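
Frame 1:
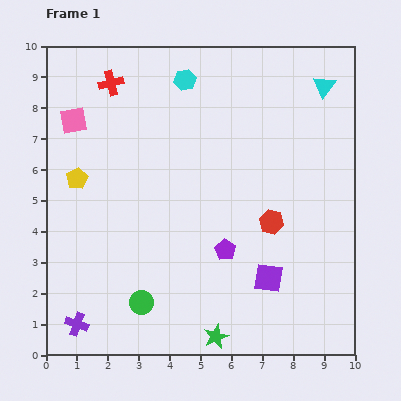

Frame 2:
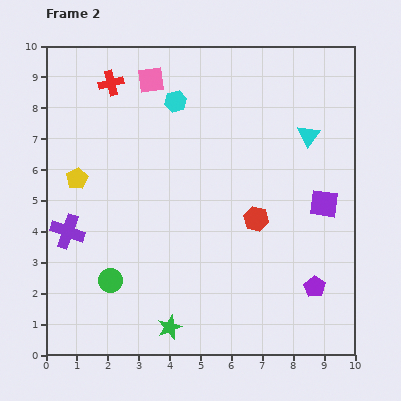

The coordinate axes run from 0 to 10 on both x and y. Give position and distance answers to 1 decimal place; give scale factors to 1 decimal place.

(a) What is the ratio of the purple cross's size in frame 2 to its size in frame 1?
1.5×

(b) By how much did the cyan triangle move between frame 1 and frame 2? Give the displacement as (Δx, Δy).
(-0.5, -1.6)

The cyan triangle was at (9.0, 8.7) in frame 1 and (8.5, 7.1) in frame 2.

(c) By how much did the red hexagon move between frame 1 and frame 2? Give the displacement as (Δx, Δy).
(-0.5, 0.1)

The red hexagon was at (7.3, 4.3) in frame 1 and (6.8, 4.4) in frame 2.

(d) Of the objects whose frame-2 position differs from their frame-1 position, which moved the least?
the red hexagon

(moved 0.5)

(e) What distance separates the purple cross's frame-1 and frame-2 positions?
3.0

The purple cross moved from (1.0, 1.0) to (0.7, 4.0), a distance of √(0.3² + 3.0²) ≈ 3.0.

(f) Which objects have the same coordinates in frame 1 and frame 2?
the red cross, the yellow pentagon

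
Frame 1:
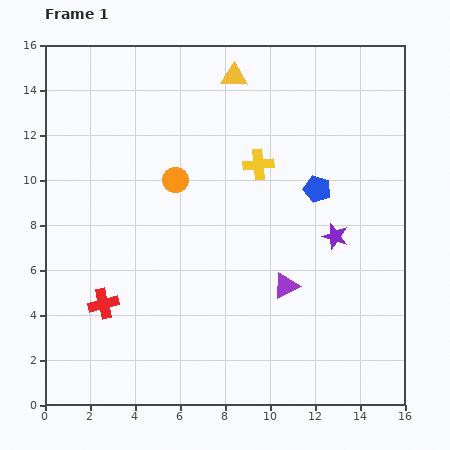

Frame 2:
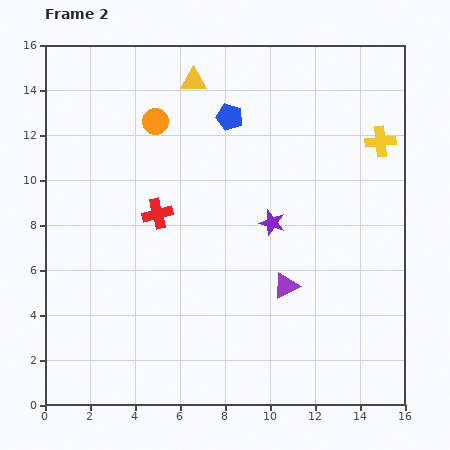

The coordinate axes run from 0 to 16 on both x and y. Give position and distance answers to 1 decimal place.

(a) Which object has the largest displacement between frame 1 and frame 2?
the yellow cross

(moved 5.5; next 5.0)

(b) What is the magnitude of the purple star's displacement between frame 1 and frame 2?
2.9

The purple star moved from (12.9, 7.5) to (10.1, 8.1), a distance of √(2.8² + 0.6²) ≈ 2.9.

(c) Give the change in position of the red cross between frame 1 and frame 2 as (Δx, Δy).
(2.4, 4.0)

The red cross was at (2.6, 4.5) in frame 1 and (5.0, 8.5) in frame 2.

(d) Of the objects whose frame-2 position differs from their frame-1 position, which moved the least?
the yellow triangle

(moved 1.8)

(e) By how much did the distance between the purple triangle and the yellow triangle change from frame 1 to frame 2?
+0.4

Distance in frame 1: 9.6. Distance in frame 2: 10.0.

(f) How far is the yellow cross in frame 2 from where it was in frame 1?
5.5

The yellow cross moved from (9.5, 10.7) to (14.9, 11.7), a distance of √(5.4² + 1.0²) ≈ 5.5.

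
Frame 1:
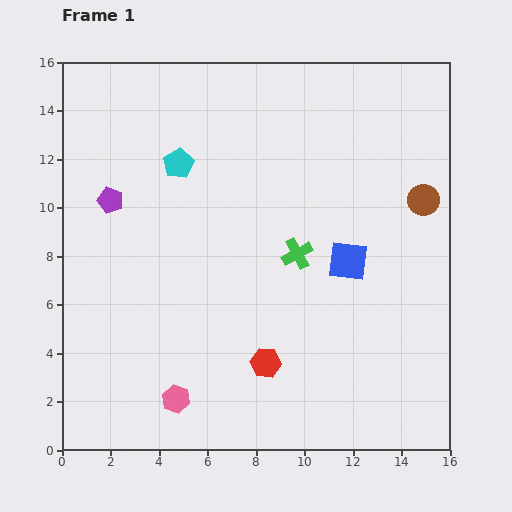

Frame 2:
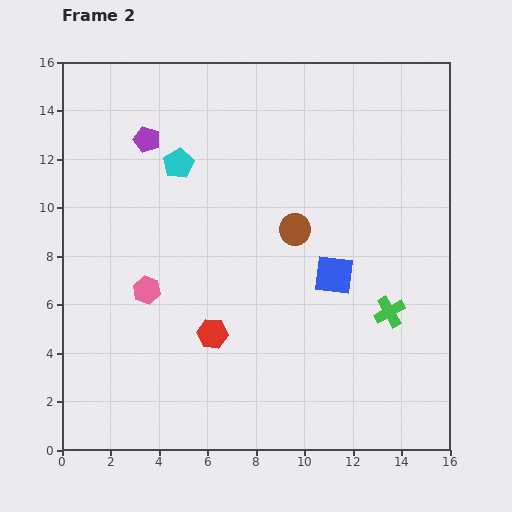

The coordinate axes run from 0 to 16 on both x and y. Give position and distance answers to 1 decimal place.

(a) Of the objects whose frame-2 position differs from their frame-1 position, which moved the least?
the blue square

(moved 0.8)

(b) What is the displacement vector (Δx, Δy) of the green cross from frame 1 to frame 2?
(3.8, -2.4)

The green cross was at (9.7, 8.1) in frame 1 and (13.5, 5.7) in frame 2.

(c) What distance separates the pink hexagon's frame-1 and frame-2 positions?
4.7

The pink hexagon moved from (4.7, 2.1) to (3.5, 6.6), a distance of √(1.2² + 4.5²) ≈ 4.7.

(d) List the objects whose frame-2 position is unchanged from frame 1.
the cyan pentagon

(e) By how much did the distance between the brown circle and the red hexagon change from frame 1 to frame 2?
-3.8

Distance in frame 1: 9.3. Distance in frame 2: 5.5.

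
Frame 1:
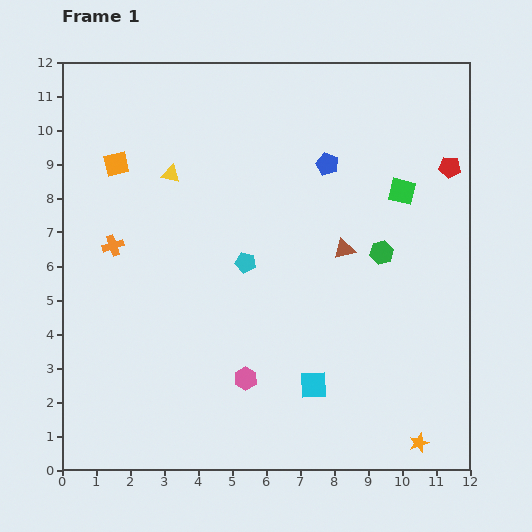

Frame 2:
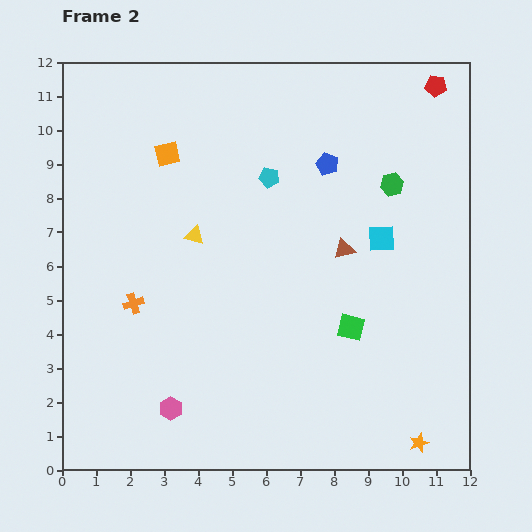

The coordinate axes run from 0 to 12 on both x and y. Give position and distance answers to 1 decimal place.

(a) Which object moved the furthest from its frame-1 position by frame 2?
the cyan square

(moved 4.7; next 4.3)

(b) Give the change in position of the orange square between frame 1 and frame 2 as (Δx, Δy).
(1.5, 0.3)

The orange square was at (1.6, 9.0) in frame 1 and (3.1, 9.3) in frame 2.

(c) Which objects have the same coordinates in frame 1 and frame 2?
the blue pentagon, the brown triangle, the orange star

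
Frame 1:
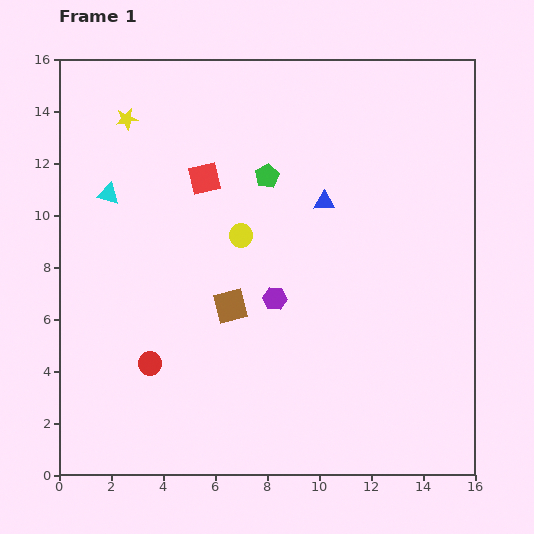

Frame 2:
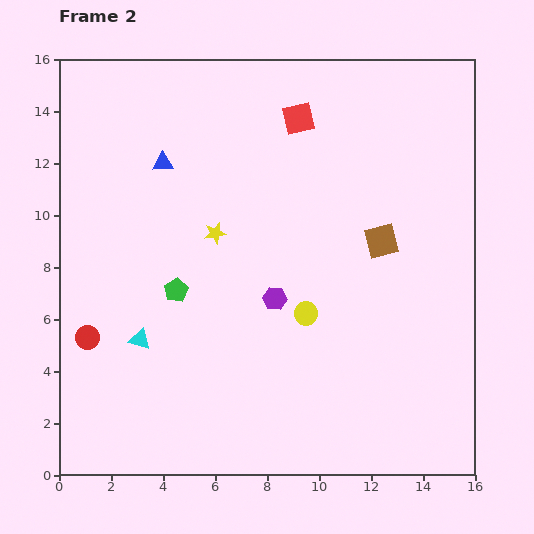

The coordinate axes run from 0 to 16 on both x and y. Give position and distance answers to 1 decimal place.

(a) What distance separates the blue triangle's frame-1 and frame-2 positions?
6.4

The blue triangle moved from (10.2, 10.5) to (4.0, 12.0), a distance of √(6.2² + 1.5²) ≈ 6.4.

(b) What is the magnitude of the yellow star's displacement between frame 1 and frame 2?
5.6

The yellow star moved from (2.6, 13.7) to (6.0, 9.3), a distance of √(3.4² + 4.4²) ≈ 5.6.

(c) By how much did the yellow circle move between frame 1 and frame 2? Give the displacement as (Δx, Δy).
(2.5, -3.0)

The yellow circle was at (7.0, 9.2) in frame 1 and (9.5, 6.2) in frame 2.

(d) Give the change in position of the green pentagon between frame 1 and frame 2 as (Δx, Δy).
(-3.5, -4.4)

The green pentagon was at (8.0, 11.5) in frame 1 and (4.5, 7.1) in frame 2.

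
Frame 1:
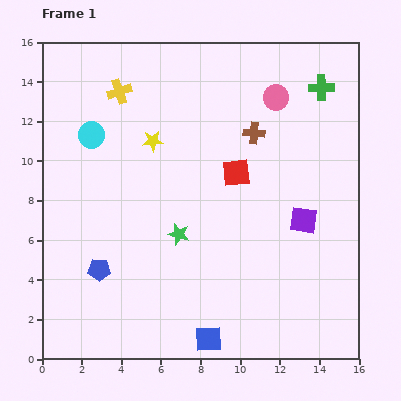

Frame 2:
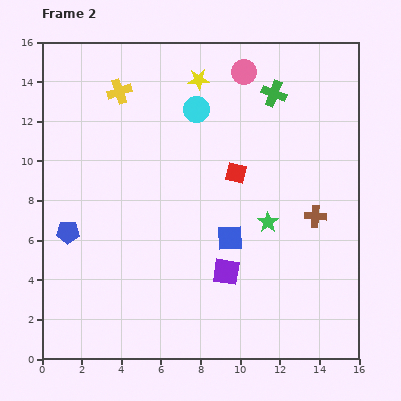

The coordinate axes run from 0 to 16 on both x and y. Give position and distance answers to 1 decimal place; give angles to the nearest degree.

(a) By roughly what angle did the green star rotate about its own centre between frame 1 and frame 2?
22° clockwise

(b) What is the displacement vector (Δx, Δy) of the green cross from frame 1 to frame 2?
(-2.4, -0.3)

The green cross was at (14.1, 13.7) in frame 1 and (11.7, 13.4) in frame 2.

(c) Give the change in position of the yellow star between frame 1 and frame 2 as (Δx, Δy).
(2.3, 3.1)

The yellow star was at (5.6, 11.0) in frame 1 and (7.9, 14.1) in frame 2.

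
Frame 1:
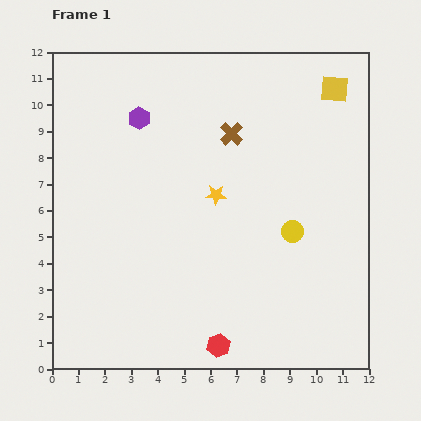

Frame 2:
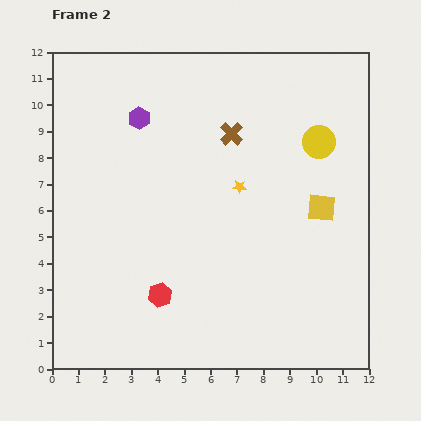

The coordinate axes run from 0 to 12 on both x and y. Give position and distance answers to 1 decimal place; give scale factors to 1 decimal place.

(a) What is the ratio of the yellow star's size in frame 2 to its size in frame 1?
0.7×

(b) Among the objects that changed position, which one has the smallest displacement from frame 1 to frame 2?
the yellow star

(moved 0.9)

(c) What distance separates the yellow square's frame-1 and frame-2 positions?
4.5

The yellow square moved from (10.7, 10.6) to (10.2, 6.1), a distance of √(0.5² + 4.5²) ≈ 4.5.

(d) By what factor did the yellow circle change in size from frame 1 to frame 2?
1.4×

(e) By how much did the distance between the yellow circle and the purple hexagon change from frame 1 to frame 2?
-0.3

Distance in frame 1: 7.2. Distance in frame 2: 6.9.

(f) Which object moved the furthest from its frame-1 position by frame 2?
the yellow square

(moved 4.5; next 3.5)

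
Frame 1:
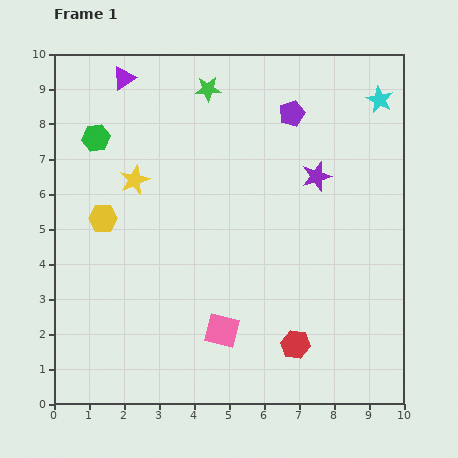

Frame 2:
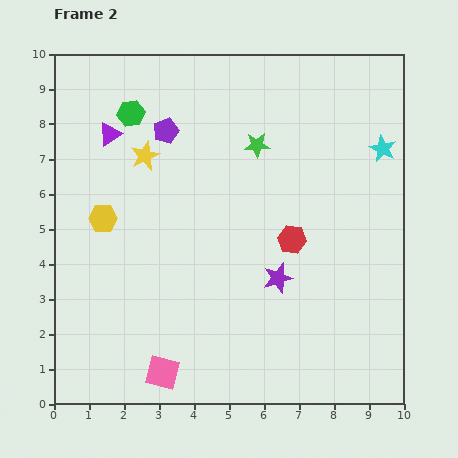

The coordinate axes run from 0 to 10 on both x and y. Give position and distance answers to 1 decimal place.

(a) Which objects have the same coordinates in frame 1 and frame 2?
the yellow hexagon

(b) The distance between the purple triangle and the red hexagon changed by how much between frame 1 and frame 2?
-3.0

Distance in frame 1: 9.0. Distance in frame 2: 6.0.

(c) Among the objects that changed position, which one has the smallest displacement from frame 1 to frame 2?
the yellow star

(moved 0.8)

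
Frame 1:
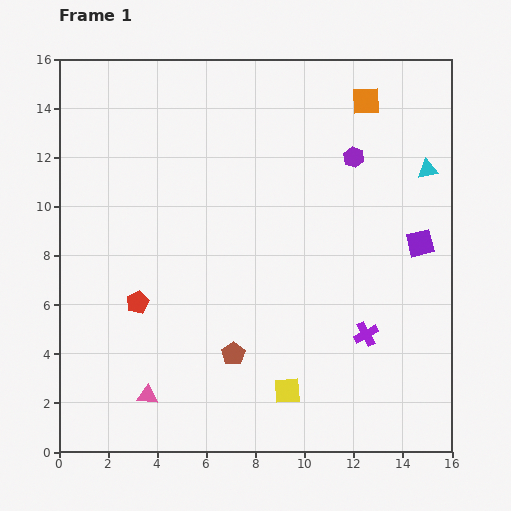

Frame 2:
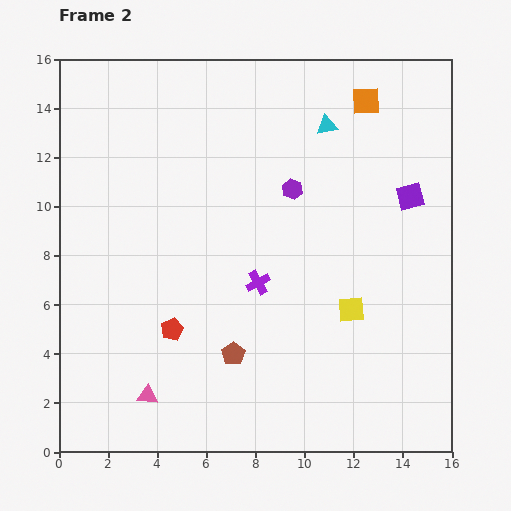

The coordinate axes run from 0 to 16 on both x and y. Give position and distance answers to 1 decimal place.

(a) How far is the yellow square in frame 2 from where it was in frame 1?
4.2

The yellow square moved from (9.3, 2.5) to (11.9, 5.8), a distance of √(2.6² + 3.3²) ≈ 4.2.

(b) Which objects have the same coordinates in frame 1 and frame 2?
the orange square, the pink triangle, the brown pentagon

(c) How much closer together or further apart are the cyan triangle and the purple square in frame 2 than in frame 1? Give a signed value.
+1.5

Distance in frame 1: 3.0. Distance in frame 2: 4.5.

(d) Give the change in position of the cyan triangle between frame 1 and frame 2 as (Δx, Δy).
(-4.1, 1.8)

The cyan triangle was at (15.0, 11.5) in frame 1 and (10.9, 13.3) in frame 2.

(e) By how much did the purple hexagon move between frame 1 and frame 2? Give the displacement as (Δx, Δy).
(-2.5, -1.3)

The purple hexagon was at (12.0, 12.0) in frame 1 and (9.5, 10.7) in frame 2.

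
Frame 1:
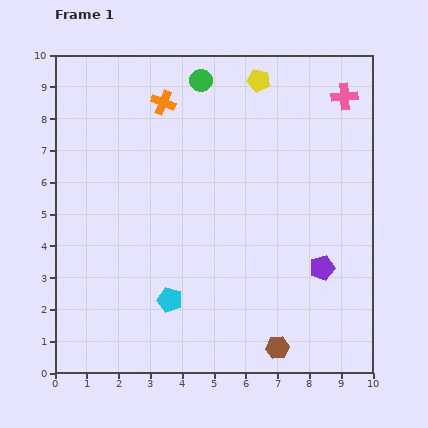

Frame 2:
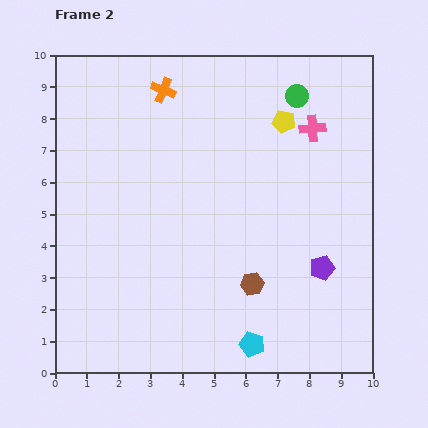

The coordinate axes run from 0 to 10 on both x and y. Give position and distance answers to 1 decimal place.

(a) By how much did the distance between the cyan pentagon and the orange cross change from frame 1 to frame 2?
+2.3

Distance in frame 1: 6.2. Distance in frame 2: 8.5.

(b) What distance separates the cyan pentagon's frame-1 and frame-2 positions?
3.0

The cyan pentagon moved from (3.6, 2.3) to (6.2, 0.9), a distance of √(2.6² + 1.4²) ≈ 3.0.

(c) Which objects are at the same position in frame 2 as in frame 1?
the purple pentagon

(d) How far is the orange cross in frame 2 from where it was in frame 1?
0.4

The orange cross moved from (3.4, 8.5) to (3.4, 8.9), a distance of √(0.0² + 0.4²) ≈ 0.4.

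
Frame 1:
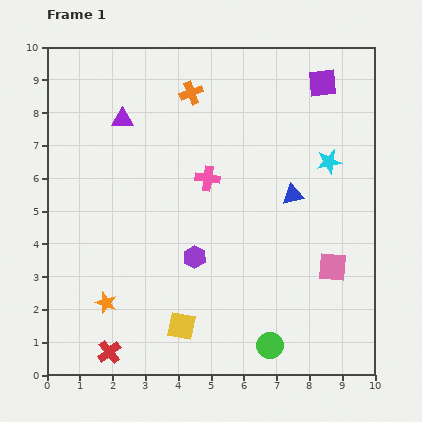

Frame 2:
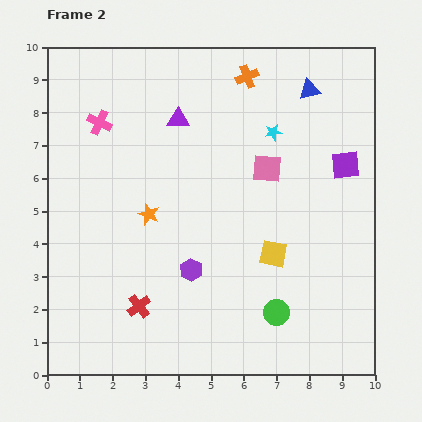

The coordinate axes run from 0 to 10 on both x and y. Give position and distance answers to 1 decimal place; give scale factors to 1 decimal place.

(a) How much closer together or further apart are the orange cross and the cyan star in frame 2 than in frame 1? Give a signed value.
-2.8

Distance in frame 1: 4.7. Distance in frame 2: 1.9.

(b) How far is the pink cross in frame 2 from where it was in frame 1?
3.7

The pink cross moved from (4.9, 6.0) to (1.6, 7.7), a distance of √(3.3² + 1.7²) ≈ 3.7.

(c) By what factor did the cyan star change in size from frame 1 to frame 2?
0.7×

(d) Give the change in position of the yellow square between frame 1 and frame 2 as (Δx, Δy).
(2.8, 2.2)

The yellow square was at (4.1, 1.5) in frame 1 and (6.9, 3.7) in frame 2.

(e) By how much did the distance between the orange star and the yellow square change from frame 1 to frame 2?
+1.6

Distance in frame 1: 2.4. Distance in frame 2: 4.0.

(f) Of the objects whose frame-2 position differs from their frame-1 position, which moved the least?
the purple hexagon

(moved 0.4)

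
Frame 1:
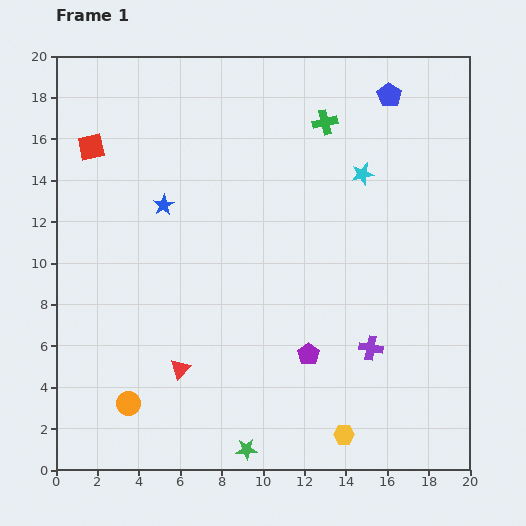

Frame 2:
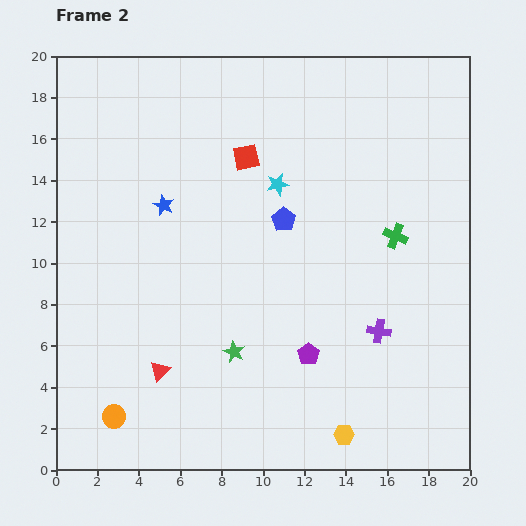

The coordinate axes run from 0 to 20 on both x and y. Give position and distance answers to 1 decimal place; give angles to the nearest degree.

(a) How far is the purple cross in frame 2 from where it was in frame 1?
0.9

The purple cross moved from (15.2, 5.9) to (15.6, 6.7), a distance of √(0.4² + 0.8²) ≈ 0.9.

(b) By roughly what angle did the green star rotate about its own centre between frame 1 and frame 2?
30° clockwise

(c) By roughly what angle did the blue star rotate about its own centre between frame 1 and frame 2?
16° counter-clockwise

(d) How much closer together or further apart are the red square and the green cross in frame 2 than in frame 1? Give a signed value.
-3.3

Distance in frame 1: 11.4. Distance in frame 2: 8.1.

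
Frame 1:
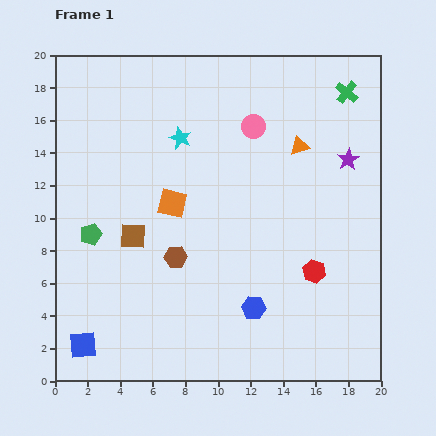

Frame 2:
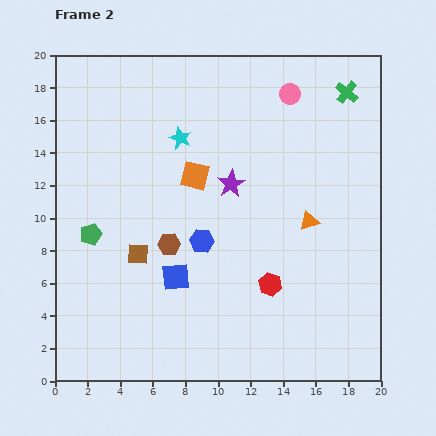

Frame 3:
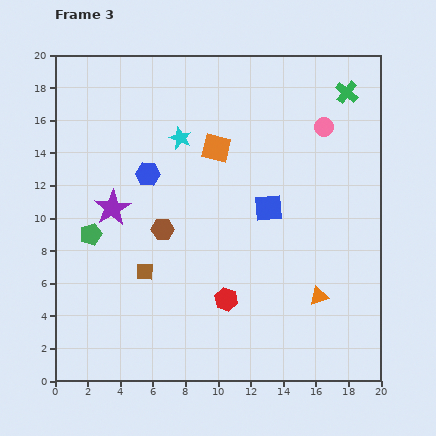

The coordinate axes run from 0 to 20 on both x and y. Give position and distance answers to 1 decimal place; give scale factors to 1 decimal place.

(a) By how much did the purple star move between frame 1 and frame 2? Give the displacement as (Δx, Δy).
(-7.2, -1.5)

The purple star was at (18.0, 13.6) in frame 1 and (10.8, 12.1) in frame 2.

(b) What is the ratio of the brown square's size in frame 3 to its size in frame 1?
0.7×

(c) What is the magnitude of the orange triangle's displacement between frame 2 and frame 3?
4.6

The orange triangle moved from (15.6, 9.8) to (16.2, 5.2), a distance of √(0.6² + 4.6²) ≈ 4.6.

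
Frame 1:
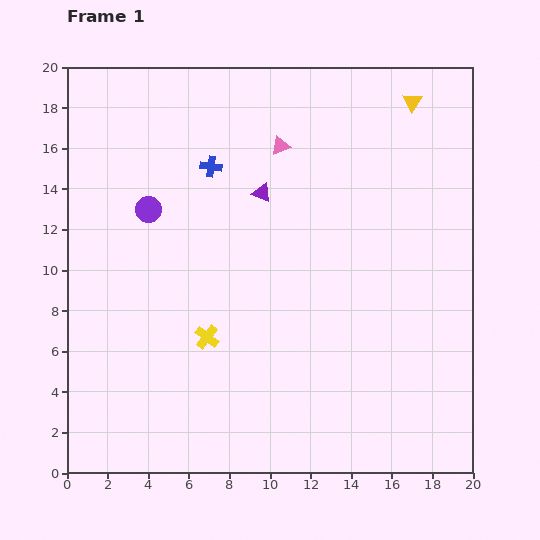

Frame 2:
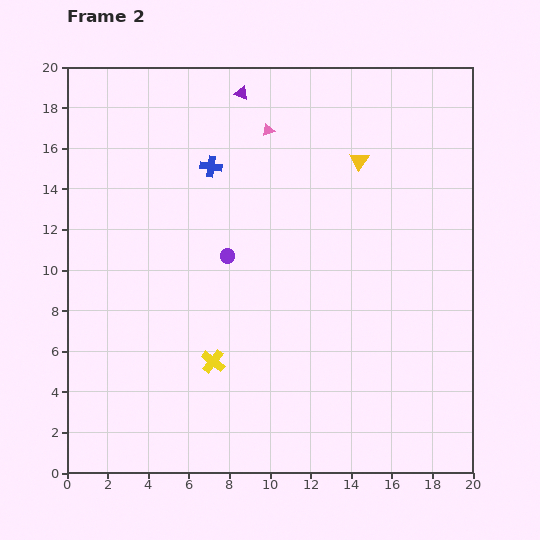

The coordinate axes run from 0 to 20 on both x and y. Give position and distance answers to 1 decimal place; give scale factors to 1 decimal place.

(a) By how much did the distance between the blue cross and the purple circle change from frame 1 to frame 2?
+0.8

Distance in frame 1: 3.7. Distance in frame 2: 4.5.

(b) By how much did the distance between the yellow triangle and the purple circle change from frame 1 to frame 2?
-6.0

Distance in frame 1: 14.0. Distance in frame 2: 8.0.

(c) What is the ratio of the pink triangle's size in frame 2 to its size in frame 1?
0.6×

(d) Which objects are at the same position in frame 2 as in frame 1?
the blue cross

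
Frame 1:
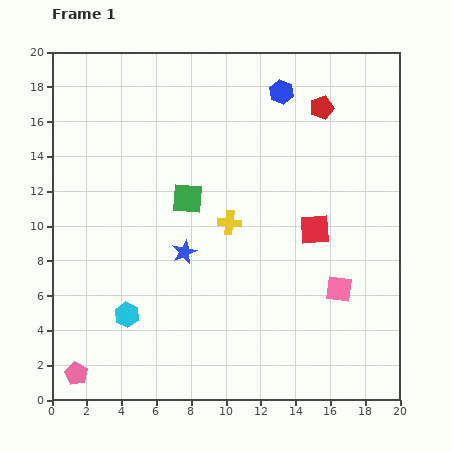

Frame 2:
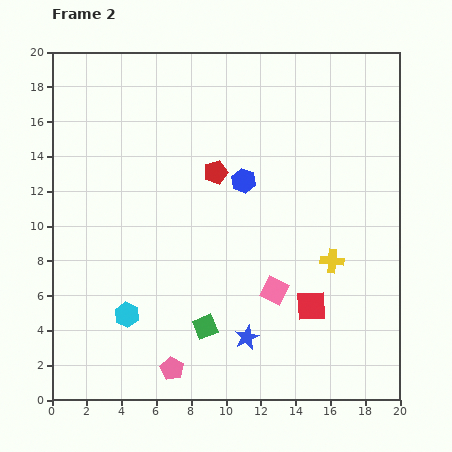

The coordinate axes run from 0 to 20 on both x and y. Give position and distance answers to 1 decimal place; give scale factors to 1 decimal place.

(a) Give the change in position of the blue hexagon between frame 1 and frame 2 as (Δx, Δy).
(-2.2, -5.1)

The blue hexagon was at (13.2, 17.7) in frame 1 and (11.0, 12.6) in frame 2.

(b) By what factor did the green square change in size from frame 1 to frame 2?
0.8×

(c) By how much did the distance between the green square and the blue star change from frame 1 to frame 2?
-0.6

Distance in frame 1: 3.1. Distance in frame 2: 2.5.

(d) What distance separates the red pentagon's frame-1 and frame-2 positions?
7.1

The red pentagon moved from (15.5, 16.8) to (9.4, 13.1), a distance of √(6.1² + 3.7²) ≈ 7.1.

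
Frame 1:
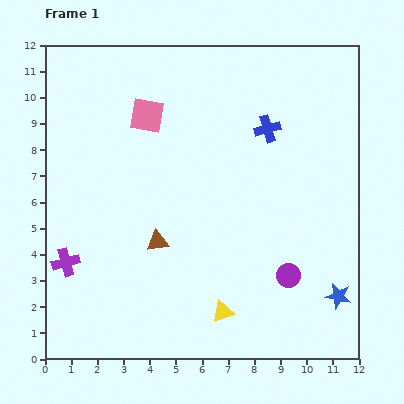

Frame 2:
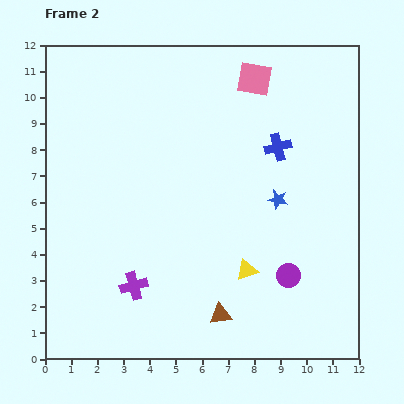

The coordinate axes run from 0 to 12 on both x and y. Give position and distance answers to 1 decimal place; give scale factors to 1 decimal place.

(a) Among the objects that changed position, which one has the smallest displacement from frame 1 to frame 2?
the blue cross

(moved 0.8)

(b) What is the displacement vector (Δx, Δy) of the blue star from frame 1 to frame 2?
(-2.3, 3.7)

The blue star was at (11.2, 2.4) in frame 1 and (8.9, 6.1) in frame 2.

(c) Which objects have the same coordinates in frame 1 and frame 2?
the purple circle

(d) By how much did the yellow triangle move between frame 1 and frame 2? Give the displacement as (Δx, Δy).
(0.9, 1.6)

The yellow triangle was at (6.8, 1.8) in frame 1 and (7.7, 3.4) in frame 2.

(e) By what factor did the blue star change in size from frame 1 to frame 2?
0.8×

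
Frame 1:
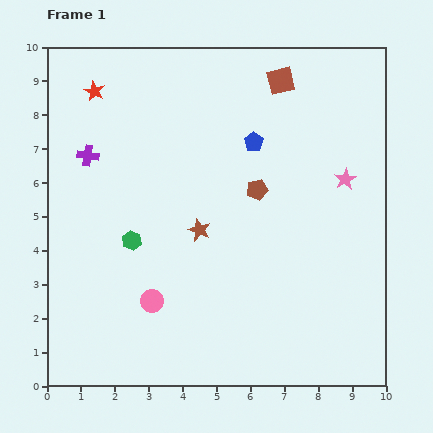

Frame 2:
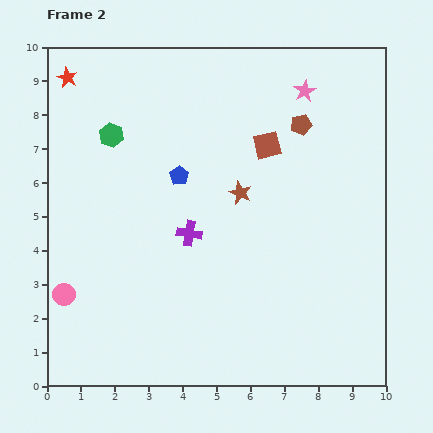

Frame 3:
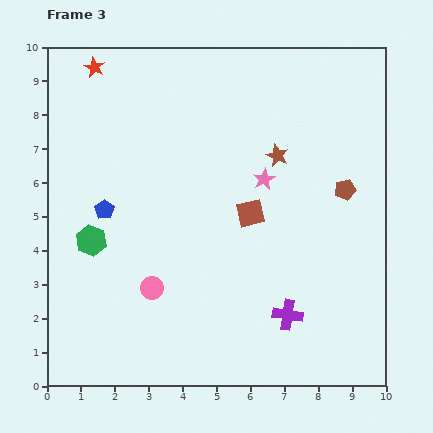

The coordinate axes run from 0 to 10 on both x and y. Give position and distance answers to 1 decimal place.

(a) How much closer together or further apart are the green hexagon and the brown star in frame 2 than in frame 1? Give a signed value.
+2.2

Distance in frame 1: 2.0. Distance in frame 2: 4.2.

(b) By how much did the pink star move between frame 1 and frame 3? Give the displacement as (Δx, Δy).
(-2.4, 0.0)

The pink star was at (8.8, 6.1) in frame 1 and (6.4, 6.1) in frame 3.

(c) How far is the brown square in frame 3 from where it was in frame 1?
4.0

The brown square moved from (6.9, 9.0) to (6.0, 5.1), a distance of √(0.9² + 3.9²) ≈ 4.0.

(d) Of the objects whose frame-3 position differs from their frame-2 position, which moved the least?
the red star

(moved 0.9)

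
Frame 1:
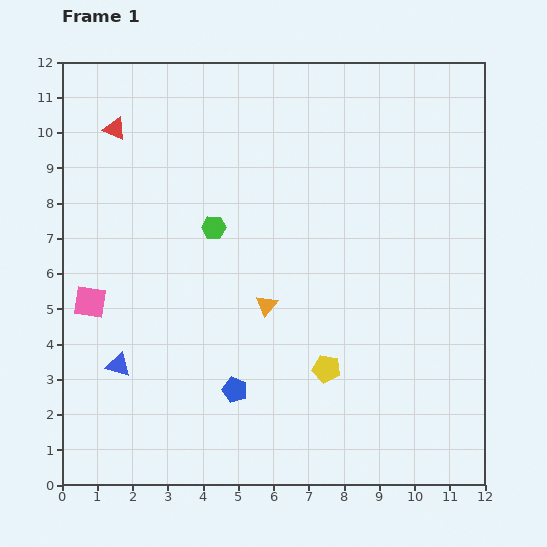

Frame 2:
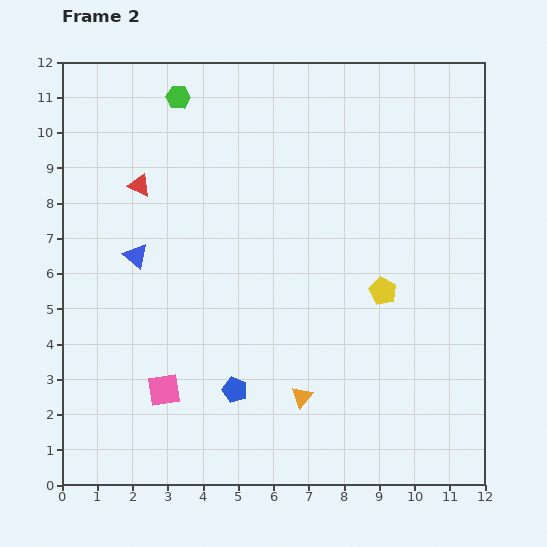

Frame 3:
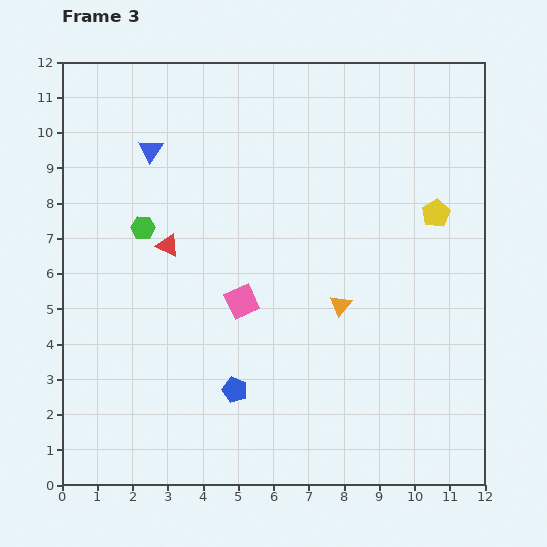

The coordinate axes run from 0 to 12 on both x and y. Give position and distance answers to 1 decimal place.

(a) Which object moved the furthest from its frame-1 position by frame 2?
the green hexagon

(moved 3.8; next 3.3)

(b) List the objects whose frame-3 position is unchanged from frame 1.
the blue pentagon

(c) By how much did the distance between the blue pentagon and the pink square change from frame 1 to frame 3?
-2.3

Distance in frame 1: 4.8. Distance in frame 3: 2.5.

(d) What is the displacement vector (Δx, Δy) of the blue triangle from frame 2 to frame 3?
(0.4, 3.0)

The blue triangle was at (2.1, 6.5) in frame 2 and (2.5, 9.5) in frame 3.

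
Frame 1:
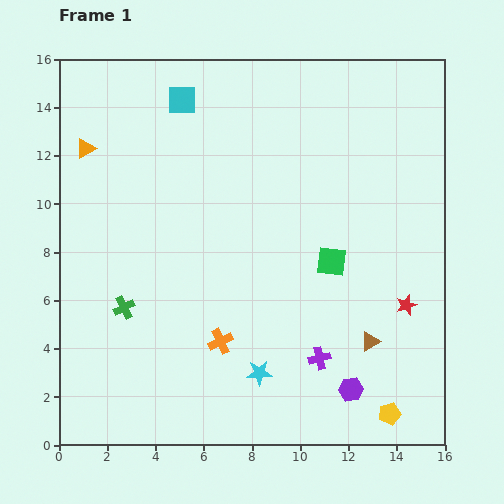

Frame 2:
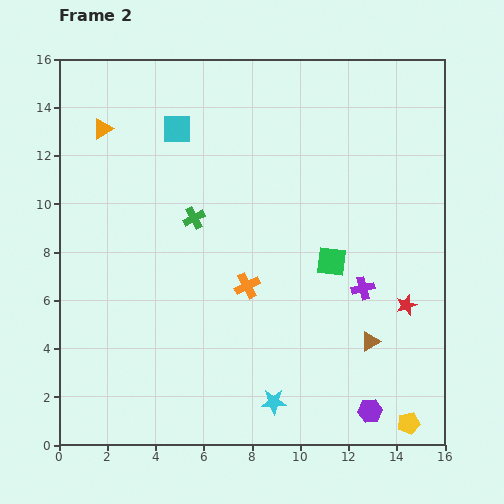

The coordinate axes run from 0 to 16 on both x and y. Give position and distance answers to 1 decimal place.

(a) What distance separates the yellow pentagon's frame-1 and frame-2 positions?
0.9

The yellow pentagon moved from (13.7, 1.3) to (14.5, 0.9), a distance of √(0.8² + 0.4²) ≈ 0.9.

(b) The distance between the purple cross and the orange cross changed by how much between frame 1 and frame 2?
+0.6

Distance in frame 1: 4.2. Distance in frame 2: 4.8.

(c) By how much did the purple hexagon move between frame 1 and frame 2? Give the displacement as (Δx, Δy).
(0.8, -0.9)

The purple hexagon was at (12.1, 2.3) in frame 1 and (12.9, 1.4) in frame 2.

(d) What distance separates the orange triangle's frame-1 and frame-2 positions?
1.1

The orange triangle moved from (1.1, 12.3) to (1.8, 13.1), a distance of √(0.7² + 0.8²) ≈ 1.1.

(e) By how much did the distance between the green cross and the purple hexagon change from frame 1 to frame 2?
+0.8

Distance in frame 1: 10.0. Distance in frame 2: 10.8.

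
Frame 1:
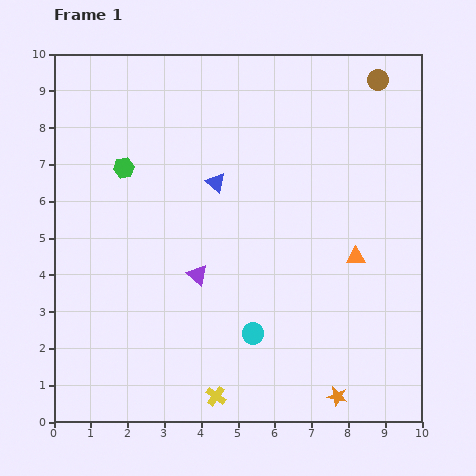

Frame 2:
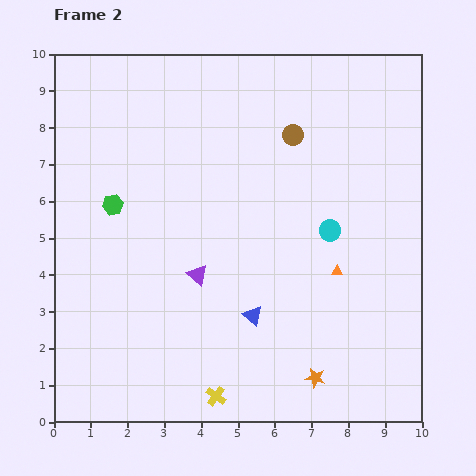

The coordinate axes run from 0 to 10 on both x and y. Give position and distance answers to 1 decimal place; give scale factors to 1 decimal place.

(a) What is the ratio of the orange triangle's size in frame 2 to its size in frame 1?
0.6×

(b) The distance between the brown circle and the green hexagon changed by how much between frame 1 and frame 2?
-2.0

Distance in frame 1: 7.3. Distance in frame 2: 5.3.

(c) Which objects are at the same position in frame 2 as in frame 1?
the purple triangle, the yellow cross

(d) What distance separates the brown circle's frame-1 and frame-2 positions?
2.7

The brown circle moved from (8.8, 9.3) to (6.5, 7.8), a distance of √(2.3² + 1.5²) ≈ 2.7.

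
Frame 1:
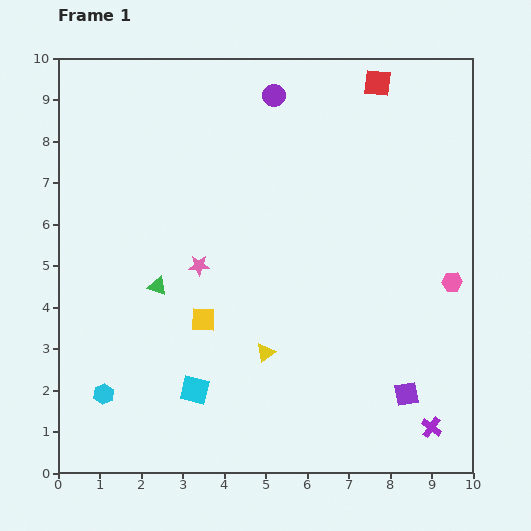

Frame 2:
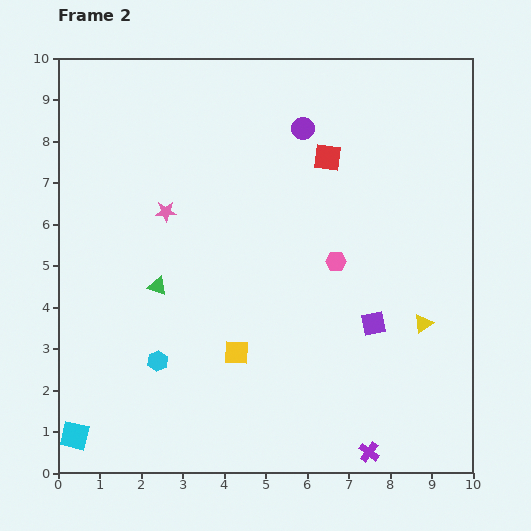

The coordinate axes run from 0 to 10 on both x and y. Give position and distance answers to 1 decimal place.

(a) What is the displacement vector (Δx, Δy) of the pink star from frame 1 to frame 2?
(-0.8, 1.3)

The pink star was at (3.4, 5.0) in frame 1 and (2.6, 6.3) in frame 2.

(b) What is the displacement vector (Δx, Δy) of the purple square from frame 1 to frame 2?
(-0.8, 1.7)

The purple square was at (8.4, 1.9) in frame 1 and (7.6, 3.6) in frame 2.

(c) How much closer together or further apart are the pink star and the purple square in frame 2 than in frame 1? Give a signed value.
-0.2

Distance in frame 1: 5.9. Distance in frame 2: 5.7.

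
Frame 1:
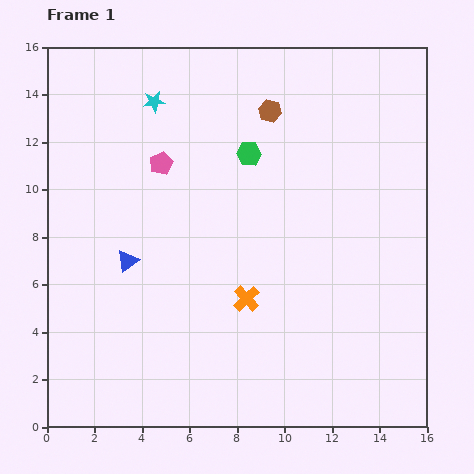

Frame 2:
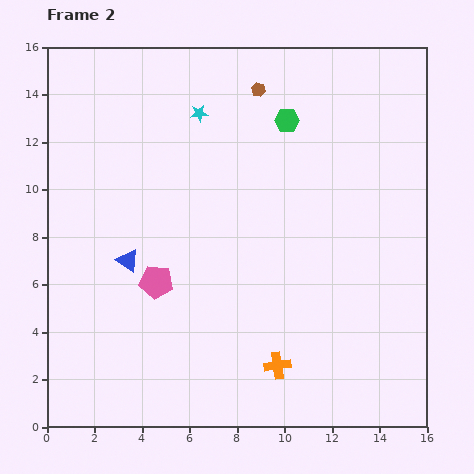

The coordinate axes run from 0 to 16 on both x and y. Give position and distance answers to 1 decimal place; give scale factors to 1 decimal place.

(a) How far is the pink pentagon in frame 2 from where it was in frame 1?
5.0

The pink pentagon moved from (4.8, 11.1) to (4.6, 6.1), a distance of √(0.2² + 5.0²) ≈ 5.0.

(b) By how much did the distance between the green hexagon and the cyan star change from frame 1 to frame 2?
-0.9

Distance in frame 1: 4.6. Distance in frame 2: 3.7.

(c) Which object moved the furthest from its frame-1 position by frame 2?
the pink pentagon

(moved 5.0; next 3.1)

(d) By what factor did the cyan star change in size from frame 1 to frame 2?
0.8×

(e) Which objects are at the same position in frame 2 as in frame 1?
the blue triangle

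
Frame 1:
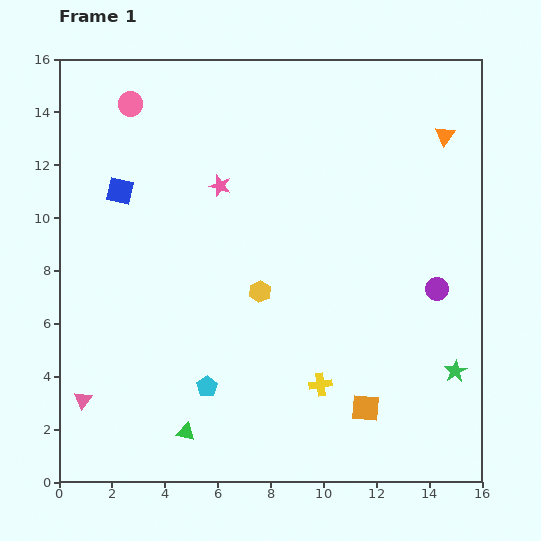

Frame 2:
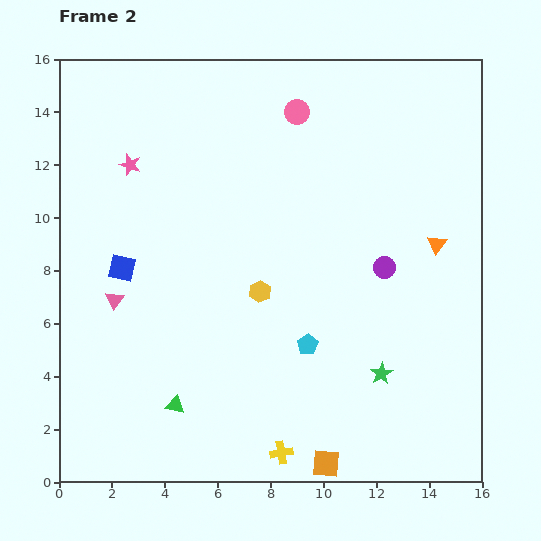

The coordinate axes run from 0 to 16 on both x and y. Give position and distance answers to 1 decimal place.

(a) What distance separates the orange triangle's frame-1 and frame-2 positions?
4.1

The orange triangle moved from (14.6, 13.1) to (14.3, 9.0), a distance of √(0.3² + 4.1²) ≈ 4.1.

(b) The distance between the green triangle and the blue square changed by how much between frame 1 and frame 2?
-3.8

Distance in frame 1: 9.4. Distance in frame 2: 5.6.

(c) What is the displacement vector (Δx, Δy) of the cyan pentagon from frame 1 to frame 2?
(3.8, 1.6)

The cyan pentagon was at (5.6, 3.6) in frame 1 and (9.4, 5.2) in frame 2.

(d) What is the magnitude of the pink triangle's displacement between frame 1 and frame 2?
4.0

The pink triangle moved from (0.9, 3.1) to (2.1, 6.9), a distance of √(1.2² + 3.8²) ≈ 4.0.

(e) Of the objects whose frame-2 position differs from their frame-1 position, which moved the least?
the green triangle

(moved 1.1)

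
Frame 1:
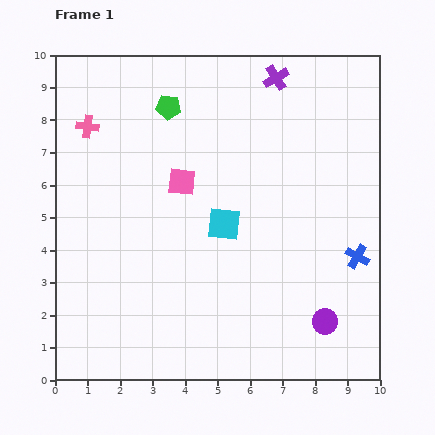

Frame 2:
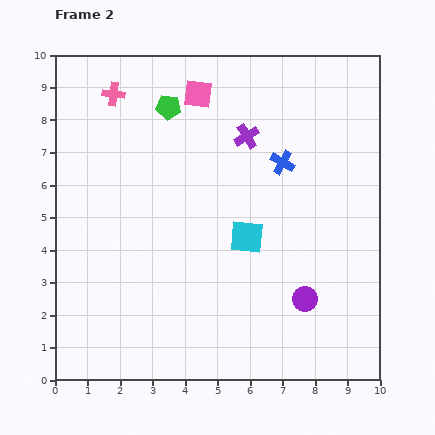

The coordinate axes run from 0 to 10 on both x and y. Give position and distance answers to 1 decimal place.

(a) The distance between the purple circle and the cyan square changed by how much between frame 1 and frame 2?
-1.7

Distance in frame 1: 4.3. Distance in frame 2: 2.6.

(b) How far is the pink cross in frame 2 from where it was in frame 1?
1.3

The pink cross moved from (1.0, 7.8) to (1.8, 8.8), a distance of √(0.8² + 1.0²) ≈ 1.3.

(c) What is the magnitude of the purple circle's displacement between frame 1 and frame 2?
0.9

The purple circle moved from (8.3, 1.8) to (7.7, 2.5), a distance of √(0.6² + 0.7²) ≈ 0.9.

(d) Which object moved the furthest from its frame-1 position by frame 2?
the blue cross

(moved 3.7; next 2.7)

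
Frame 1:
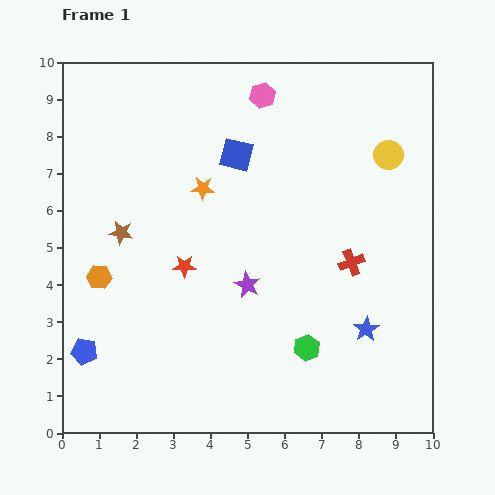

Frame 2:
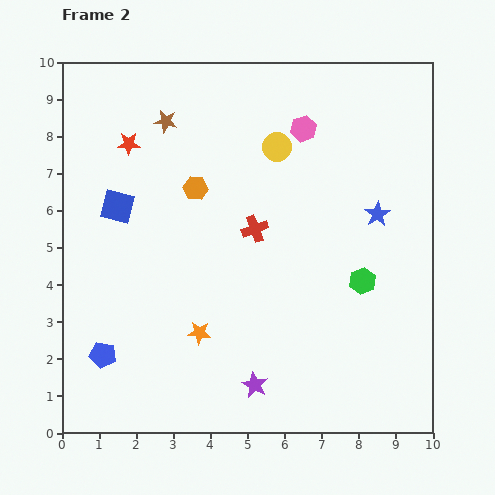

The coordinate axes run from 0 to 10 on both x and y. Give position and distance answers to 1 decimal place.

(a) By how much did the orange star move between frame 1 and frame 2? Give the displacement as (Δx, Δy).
(-0.1, -3.9)

The orange star was at (3.8, 6.6) in frame 1 and (3.7, 2.7) in frame 2.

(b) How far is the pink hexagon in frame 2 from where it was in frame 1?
1.4

The pink hexagon moved from (5.4, 9.1) to (6.5, 8.2), a distance of √(1.1² + 0.9²) ≈ 1.4.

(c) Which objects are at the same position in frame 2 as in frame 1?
none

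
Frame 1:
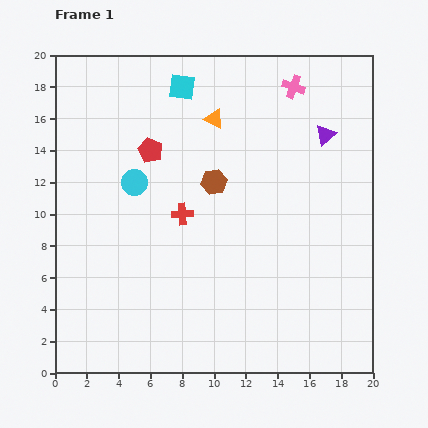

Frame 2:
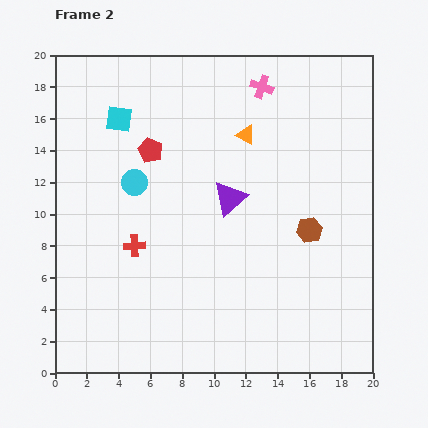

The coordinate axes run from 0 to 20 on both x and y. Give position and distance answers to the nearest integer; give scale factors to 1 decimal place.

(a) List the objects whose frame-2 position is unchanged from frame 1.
the red pentagon, the cyan circle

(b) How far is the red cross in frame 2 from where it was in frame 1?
4

The red cross moved from (8, 10) to (5, 8), a distance of √(3² + 2²) ≈ 4.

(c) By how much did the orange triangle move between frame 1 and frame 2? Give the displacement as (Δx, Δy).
(2, -1)

The orange triangle was at (10, 16) in frame 1 and (12, 15) in frame 2.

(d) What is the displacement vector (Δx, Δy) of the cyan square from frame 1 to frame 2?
(-4, -2)

The cyan square was at (8, 18) in frame 1 and (4, 16) in frame 2.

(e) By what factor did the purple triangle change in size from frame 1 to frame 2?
1.7×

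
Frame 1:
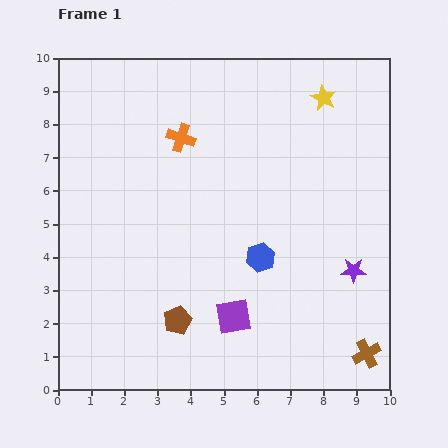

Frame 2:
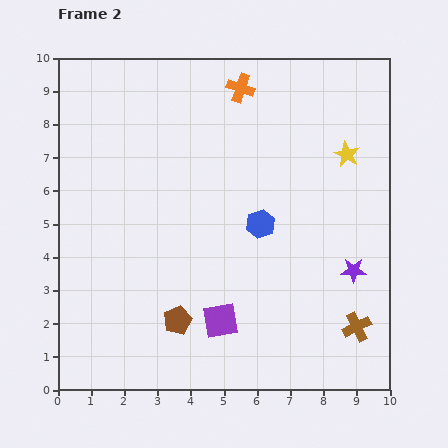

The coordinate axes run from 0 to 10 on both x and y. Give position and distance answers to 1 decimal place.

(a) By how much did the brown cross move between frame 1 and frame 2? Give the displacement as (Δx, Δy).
(-0.3, 0.8)

The brown cross was at (9.3, 1.1) in frame 1 and (9.0, 1.9) in frame 2.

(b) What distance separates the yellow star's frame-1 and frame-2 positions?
1.8

The yellow star moved from (8.0, 8.8) to (8.7, 7.1), a distance of √(0.7² + 1.7²) ≈ 1.8.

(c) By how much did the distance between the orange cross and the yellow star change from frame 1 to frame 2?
-0.7

Distance in frame 1: 4.5. Distance in frame 2: 3.8.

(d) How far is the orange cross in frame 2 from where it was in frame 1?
2.3

The orange cross moved from (3.7, 7.6) to (5.5, 9.1), a distance of √(1.8² + 1.5²) ≈ 2.3.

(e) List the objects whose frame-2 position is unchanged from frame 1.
the brown pentagon, the purple star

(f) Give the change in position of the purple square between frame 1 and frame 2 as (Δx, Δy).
(-0.4, -0.1)

The purple square was at (5.3, 2.2) in frame 1 and (4.9, 2.1) in frame 2.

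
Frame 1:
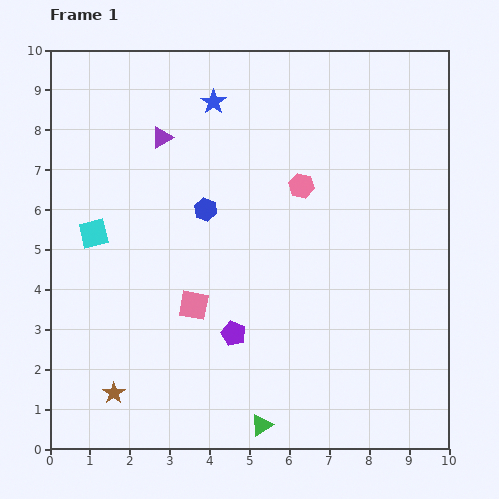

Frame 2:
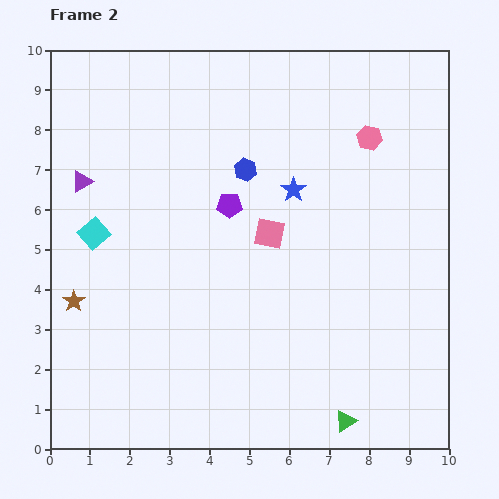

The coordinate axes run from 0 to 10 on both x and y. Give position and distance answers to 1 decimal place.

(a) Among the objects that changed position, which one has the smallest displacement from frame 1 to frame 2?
the blue hexagon

(moved 1.4)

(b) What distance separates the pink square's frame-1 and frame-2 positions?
2.6

The pink square moved from (3.6, 3.6) to (5.5, 5.4), a distance of √(1.9² + 1.8²) ≈ 2.6.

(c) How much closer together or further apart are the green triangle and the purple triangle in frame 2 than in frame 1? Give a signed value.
+1.3

Distance in frame 1: 7.6. Distance in frame 2: 8.9.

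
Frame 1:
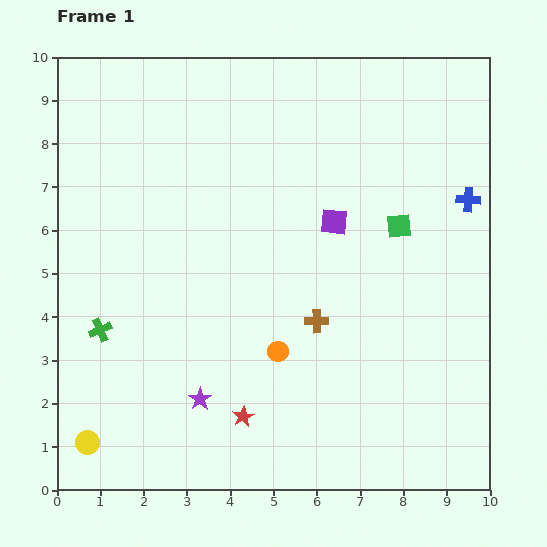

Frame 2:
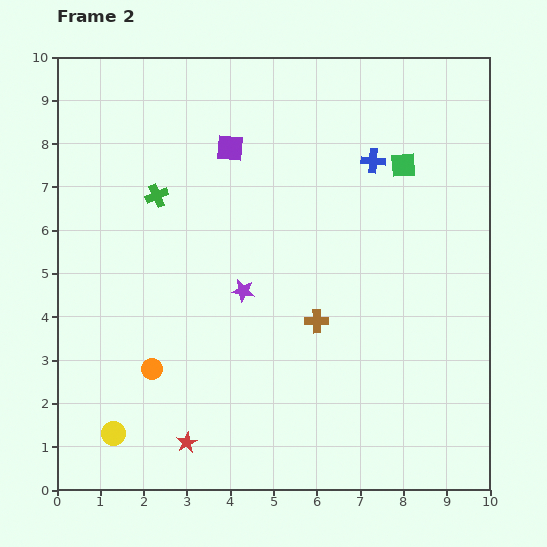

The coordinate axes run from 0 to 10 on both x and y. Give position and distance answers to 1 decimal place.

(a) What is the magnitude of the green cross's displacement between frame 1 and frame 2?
3.4

The green cross moved from (1.0, 3.7) to (2.3, 6.8), a distance of √(1.3² + 3.1²) ≈ 3.4.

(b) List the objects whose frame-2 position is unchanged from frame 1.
the brown cross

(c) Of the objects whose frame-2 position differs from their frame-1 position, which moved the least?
the yellow circle

(moved 0.6)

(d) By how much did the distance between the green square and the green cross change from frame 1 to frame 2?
-1.6

Distance in frame 1: 7.3. Distance in frame 2: 5.7.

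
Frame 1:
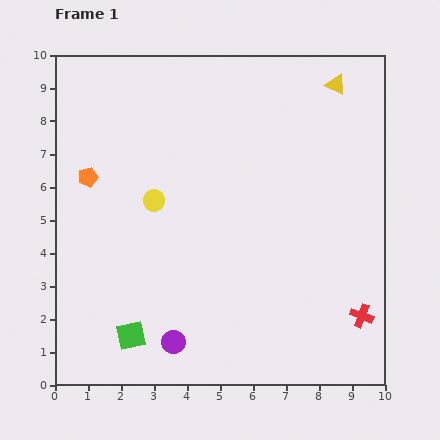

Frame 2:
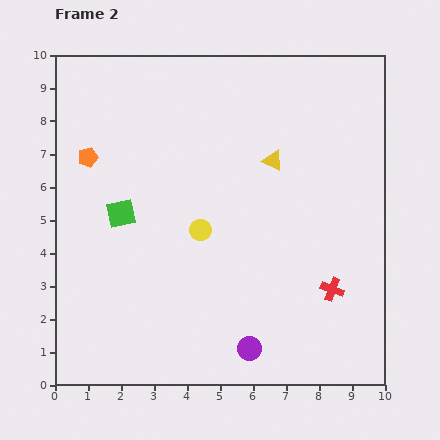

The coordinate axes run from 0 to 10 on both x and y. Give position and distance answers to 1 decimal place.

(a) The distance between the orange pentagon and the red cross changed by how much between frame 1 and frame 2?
-0.9

Distance in frame 1: 9.3. Distance in frame 2: 8.4.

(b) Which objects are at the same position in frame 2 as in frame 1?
none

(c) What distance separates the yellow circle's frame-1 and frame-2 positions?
1.7

The yellow circle moved from (3.0, 5.6) to (4.4, 4.7), a distance of √(1.4² + 0.9²) ≈ 1.7.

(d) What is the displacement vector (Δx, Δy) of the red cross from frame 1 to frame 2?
(-0.9, 0.8)

The red cross was at (9.3, 2.1) in frame 1 and (8.4, 2.9) in frame 2.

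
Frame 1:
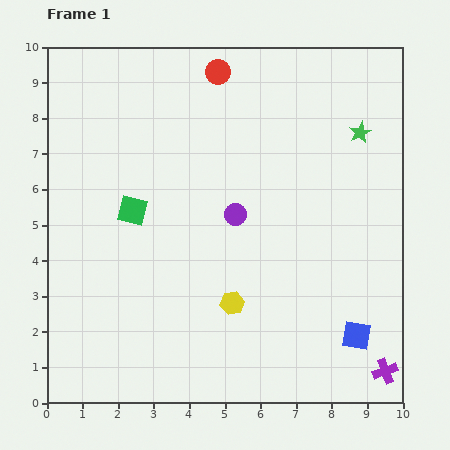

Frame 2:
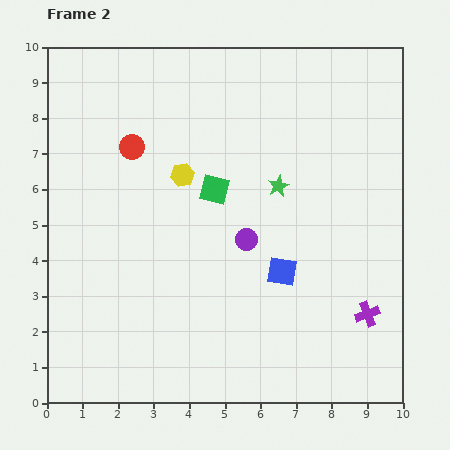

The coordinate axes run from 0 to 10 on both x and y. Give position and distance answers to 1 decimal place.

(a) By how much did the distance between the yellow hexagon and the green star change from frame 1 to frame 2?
-3.3

Distance in frame 1: 6.0. Distance in frame 2: 2.7.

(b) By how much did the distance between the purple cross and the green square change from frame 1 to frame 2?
-2.9

Distance in frame 1: 8.4. Distance in frame 2: 5.5.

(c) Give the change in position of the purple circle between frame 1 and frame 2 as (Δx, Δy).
(0.3, -0.7)

The purple circle was at (5.3, 5.3) in frame 1 and (5.6, 4.6) in frame 2.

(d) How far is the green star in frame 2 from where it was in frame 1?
2.7

The green star moved from (8.8, 7.6) to (6.5, 6.1), a distance of √(2.3² + 1.5²) ≈ 2.7.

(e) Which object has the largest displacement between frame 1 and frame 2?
the yellow hexagon

(moved 3.9; next 3.2)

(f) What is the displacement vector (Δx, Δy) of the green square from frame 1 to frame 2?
(2.3, 0.6)

The green square was at (2.4, 5.4) in frame 1 and (4.7, 6.0) in frame 2.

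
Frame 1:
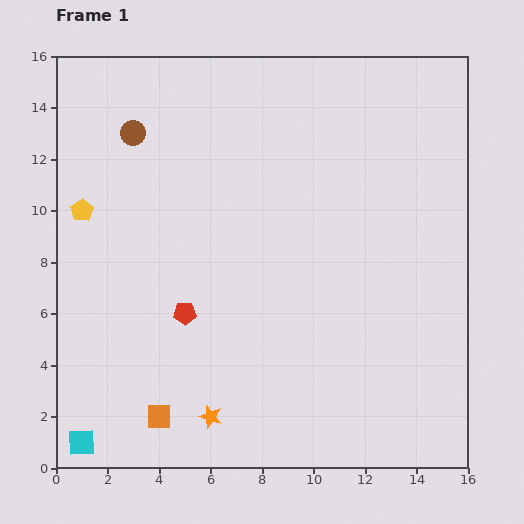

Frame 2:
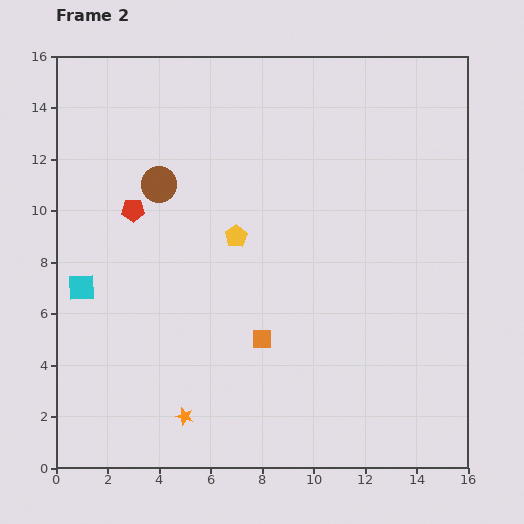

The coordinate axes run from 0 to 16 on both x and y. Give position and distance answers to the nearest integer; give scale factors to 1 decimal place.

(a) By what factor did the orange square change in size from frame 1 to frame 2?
0.8×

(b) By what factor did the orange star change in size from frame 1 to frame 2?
0.8×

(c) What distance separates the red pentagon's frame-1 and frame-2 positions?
4

The red pentagon moved from (5, 6) to (3, 10), a distance of √(2² + 4²) ≈ 4.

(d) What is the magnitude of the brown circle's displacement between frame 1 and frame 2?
2

The brown circle moved from (3, 13) to (4, 11), a distance of √(1² + 2²) ≈ 2.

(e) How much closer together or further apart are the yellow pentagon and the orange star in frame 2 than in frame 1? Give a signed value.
-2

Distance in frame 1: 9. Distance in frame 2: 7.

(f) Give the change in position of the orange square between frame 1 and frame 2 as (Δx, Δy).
(4, 3)

The orange square was at (4, 2) in frame 1 and (8, 5) in frame 2.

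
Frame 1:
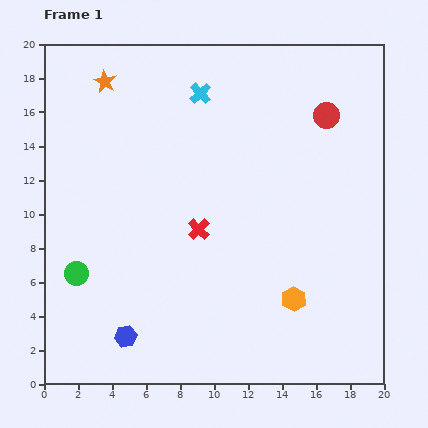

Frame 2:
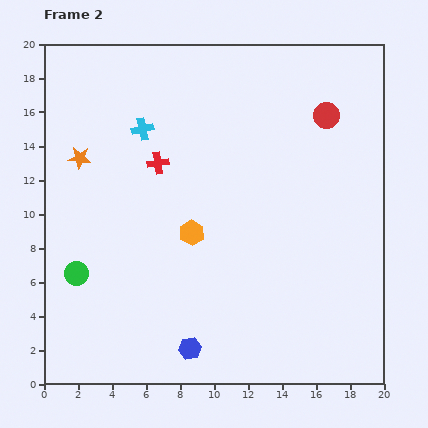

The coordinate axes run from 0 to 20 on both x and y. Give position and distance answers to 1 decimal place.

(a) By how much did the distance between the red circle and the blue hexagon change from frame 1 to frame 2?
-1.7

Distance in frame 1: 17.6. Distance in frame 2: 15.9.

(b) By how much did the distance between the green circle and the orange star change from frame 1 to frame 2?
-4.6

Distance in frame 1: 11.4. Distance in frame 2: 6.8.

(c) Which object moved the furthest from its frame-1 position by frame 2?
the orange hexagon

(moved 7.2; next 4.7)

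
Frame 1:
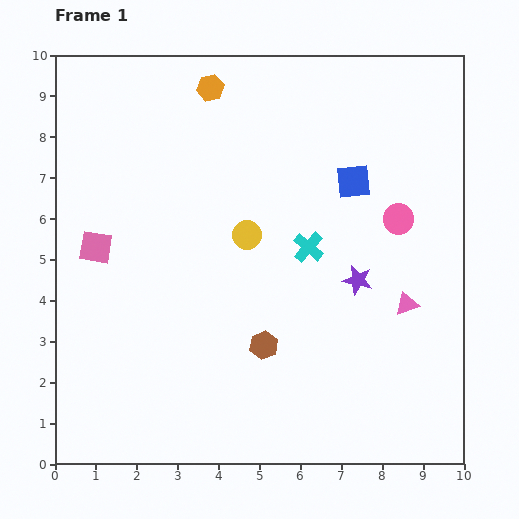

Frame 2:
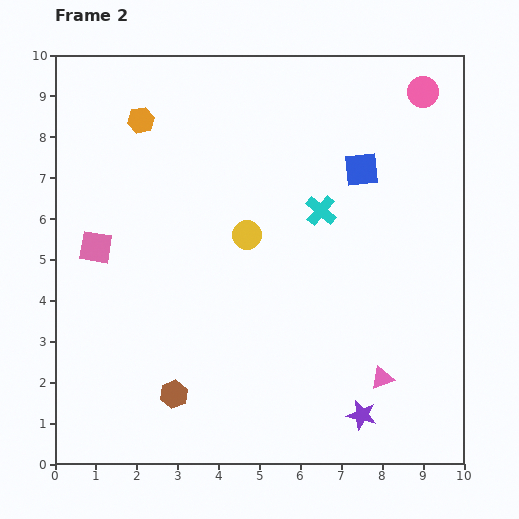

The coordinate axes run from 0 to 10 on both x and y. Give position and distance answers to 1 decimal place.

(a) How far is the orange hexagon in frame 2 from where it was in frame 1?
1.9

The orange hexagon moved from (3.8, 9.2) to (2.1, 8.4), a distance of √(1.7² + 0.8²) ≈ 1.9.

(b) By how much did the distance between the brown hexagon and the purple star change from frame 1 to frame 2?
+1.8

Distance in frame 1: 2.8. Distance in frame 2: 4.6.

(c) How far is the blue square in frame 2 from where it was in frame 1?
0.4

The blue square moved from (7.3, 6.9) to (7.5, 7.2), a distance of √(0.2² + 0.3²) ≈ 0.4.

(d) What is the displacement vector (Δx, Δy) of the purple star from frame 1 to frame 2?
(0.1, -3.3)

The purple star was at (7.4, 4.5) in frame 1 and (7.5, 1.2) in frame 2.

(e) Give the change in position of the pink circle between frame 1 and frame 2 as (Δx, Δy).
(0.6, 3.1)

The pink circle was at (8.4, 6.0) in frame 1 and (9.0, 9.1) in frame 2.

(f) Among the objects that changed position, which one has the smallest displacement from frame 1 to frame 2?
the blue square

(moved 0.4)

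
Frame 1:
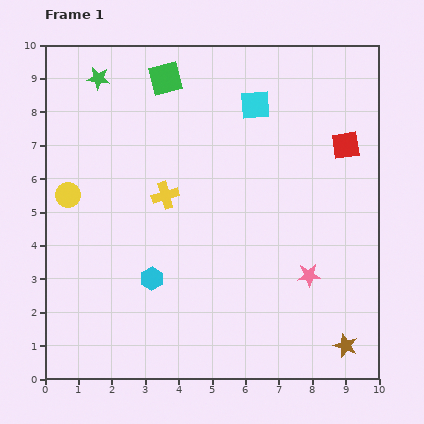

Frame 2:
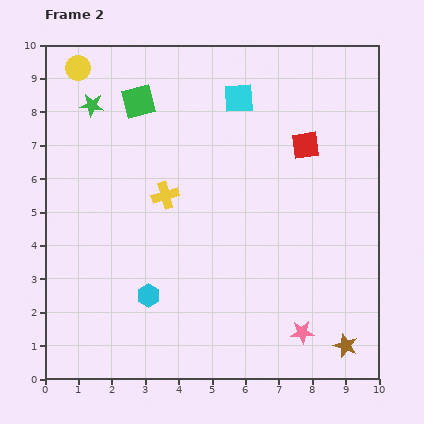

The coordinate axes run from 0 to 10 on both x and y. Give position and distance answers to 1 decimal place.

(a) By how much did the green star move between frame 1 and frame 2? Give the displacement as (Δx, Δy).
(-0.2, -0.8)

The green star was at (1.6, 9.0) in frame 1 and (1.4, 8.2) in frame 2.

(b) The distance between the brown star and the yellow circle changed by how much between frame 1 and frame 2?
+2.1

Distance in frame 1: 9.4. Distance in frame 2: 11.5.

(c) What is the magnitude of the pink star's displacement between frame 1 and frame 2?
1.7

The pink star moved from (7.9, 3.1) to (7.7, 1.4), a distance of √(0.2² + 1.7²) ≈ 1.7.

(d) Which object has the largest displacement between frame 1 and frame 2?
the yellow circle

(moved 3.8; next 1.7)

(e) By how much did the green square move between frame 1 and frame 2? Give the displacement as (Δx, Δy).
(-0.8, -0.7)

The green square was at (3.6, 9.0) in frame 1 and (2.8, 8.3) in frame 2.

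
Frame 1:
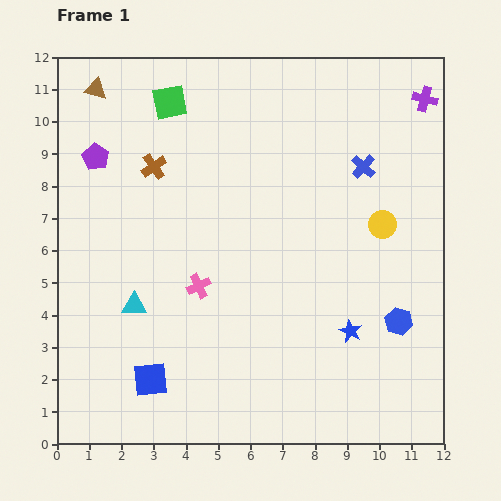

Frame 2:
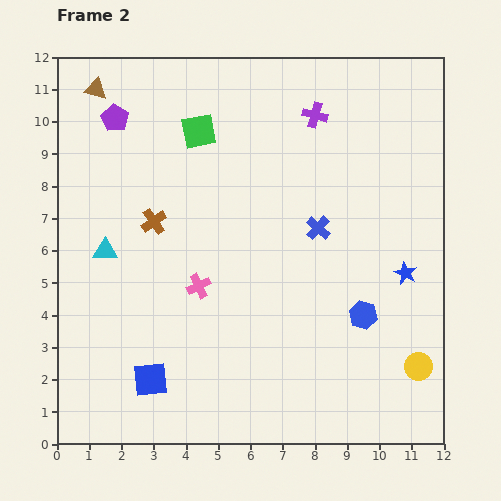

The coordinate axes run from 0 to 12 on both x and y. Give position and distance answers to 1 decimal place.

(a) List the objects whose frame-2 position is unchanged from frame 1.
the blue square, the brown triangle, the pink cross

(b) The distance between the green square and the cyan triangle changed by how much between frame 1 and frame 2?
-1.7

Distance in frame 1: 6.4. Distance in frame 2: 4.7.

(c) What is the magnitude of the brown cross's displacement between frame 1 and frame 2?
1.7

The brown cross moved from (3.0, 8.6) to (3.0, 6.9), a distance of √(0.0² + 1.7²) ≈ 1.7.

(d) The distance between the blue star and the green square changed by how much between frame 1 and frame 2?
-1.2

Distance in frame 1: 9.0. Distance in frame 2: 7.8.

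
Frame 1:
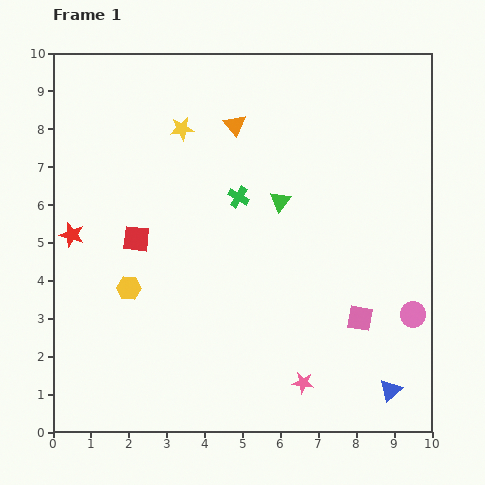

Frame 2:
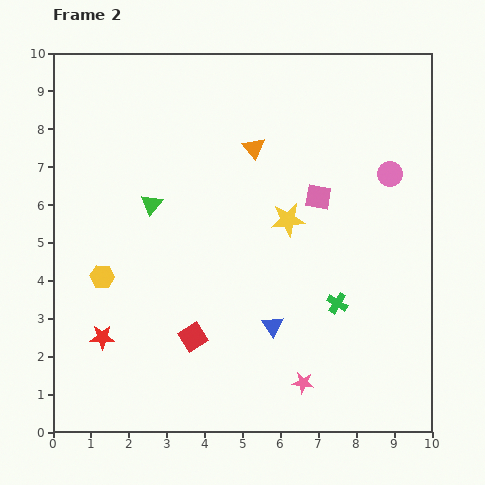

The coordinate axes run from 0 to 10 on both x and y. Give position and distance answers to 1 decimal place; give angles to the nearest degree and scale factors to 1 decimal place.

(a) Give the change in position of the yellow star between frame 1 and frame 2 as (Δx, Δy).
(2.8, -2.4)

The yellow star was at (3.4, 8.0) in frame 1 and (6.2, 5.6) in frame 2.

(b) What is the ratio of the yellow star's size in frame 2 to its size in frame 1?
1.4×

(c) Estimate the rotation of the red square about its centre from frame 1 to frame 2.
39° counter-clockwise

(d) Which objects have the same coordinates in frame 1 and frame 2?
the pink star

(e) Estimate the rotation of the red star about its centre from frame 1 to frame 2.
17° counter-clockwise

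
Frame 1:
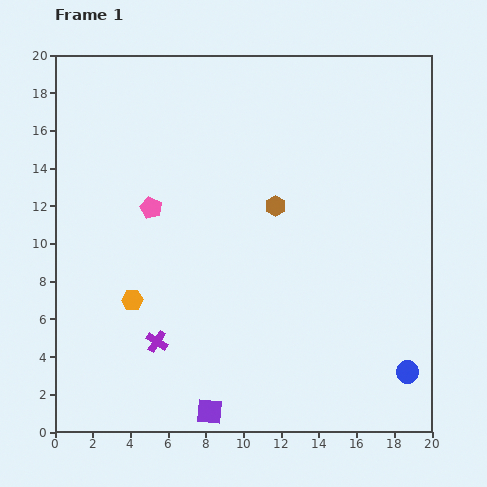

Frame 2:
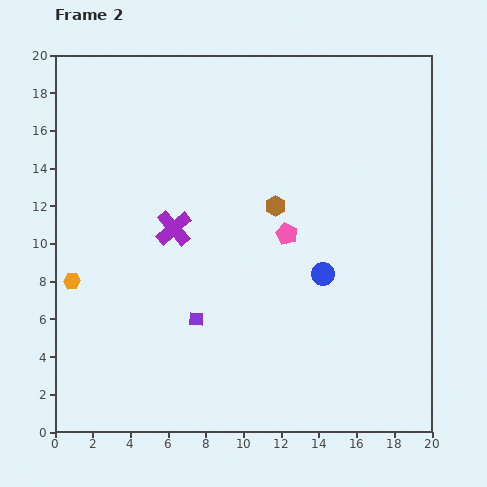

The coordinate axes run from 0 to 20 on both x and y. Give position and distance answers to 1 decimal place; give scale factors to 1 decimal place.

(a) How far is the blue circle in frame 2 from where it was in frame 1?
6.9

The blue circle moved from (18.7, 3.2) to (14.2, 8.4), a distance of √(4.5² + 5.2²) ≈ 6.9.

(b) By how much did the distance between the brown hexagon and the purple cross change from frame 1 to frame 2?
-4.1

Distance in frame 1: 9.6. Distance in frame 2: 5.5.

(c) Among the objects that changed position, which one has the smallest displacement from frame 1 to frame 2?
the orange hexagon

(moved 3.4)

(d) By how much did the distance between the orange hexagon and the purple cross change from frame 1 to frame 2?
+3.5

Distance in frame 1: 2.6. Distance in frame 2: 6.1.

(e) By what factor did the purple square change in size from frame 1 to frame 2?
0.6×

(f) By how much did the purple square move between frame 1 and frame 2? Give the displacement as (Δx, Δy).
(-0.7, 4.9)

The purple square was at (8.2, 1.1) in frame 1 and (7.5, 6.0) in frame 2.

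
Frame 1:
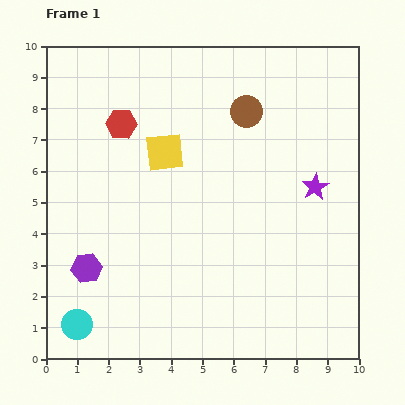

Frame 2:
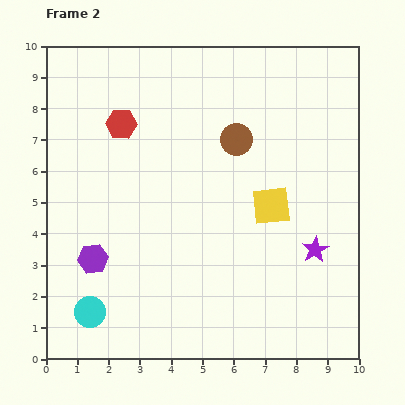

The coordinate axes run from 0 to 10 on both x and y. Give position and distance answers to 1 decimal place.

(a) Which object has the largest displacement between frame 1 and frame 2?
the yellow square

(moved 3.8; next 2.0)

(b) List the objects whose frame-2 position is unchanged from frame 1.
the red hexagon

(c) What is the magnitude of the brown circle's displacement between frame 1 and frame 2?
0.9

The brown circle moved from (6.4, 7.9) to (6.1, 7.0), a distance of √(0.3² + 0.9²) ≈ 0.9.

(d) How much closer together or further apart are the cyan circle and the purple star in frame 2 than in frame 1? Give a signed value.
-1.3

Distance in frame 1: 8.8. Distance in frame 2: 7.5.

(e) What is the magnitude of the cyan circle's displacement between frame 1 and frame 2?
0.6

The cyan circle moved from (1.0, 1.1) to (1.4, 1.5), a distance of √(0.4² + 0.4²) ≈ 0.6.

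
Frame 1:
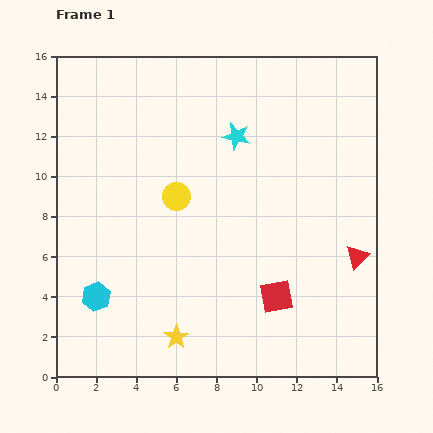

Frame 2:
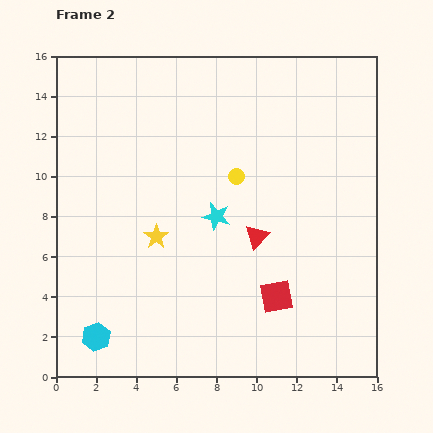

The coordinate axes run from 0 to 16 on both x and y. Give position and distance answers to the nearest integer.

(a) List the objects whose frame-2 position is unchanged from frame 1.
the red square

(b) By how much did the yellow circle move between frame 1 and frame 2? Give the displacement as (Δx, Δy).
(3, 1)

The yellow circle was at (6, 9) in frame 1 and (9, 10) in frame 2.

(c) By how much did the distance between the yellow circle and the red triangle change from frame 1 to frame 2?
-6

Distance in frame 1: 9. Distance in frame 2: 3.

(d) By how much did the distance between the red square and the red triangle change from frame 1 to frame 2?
-1

Distance in frame 1: 4. Distance in frame 2: 3.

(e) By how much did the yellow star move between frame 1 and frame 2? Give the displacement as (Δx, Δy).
(-1, 5)

The yellow star was at (6, 2) in frame 1 and (5, 7) in frame 2.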